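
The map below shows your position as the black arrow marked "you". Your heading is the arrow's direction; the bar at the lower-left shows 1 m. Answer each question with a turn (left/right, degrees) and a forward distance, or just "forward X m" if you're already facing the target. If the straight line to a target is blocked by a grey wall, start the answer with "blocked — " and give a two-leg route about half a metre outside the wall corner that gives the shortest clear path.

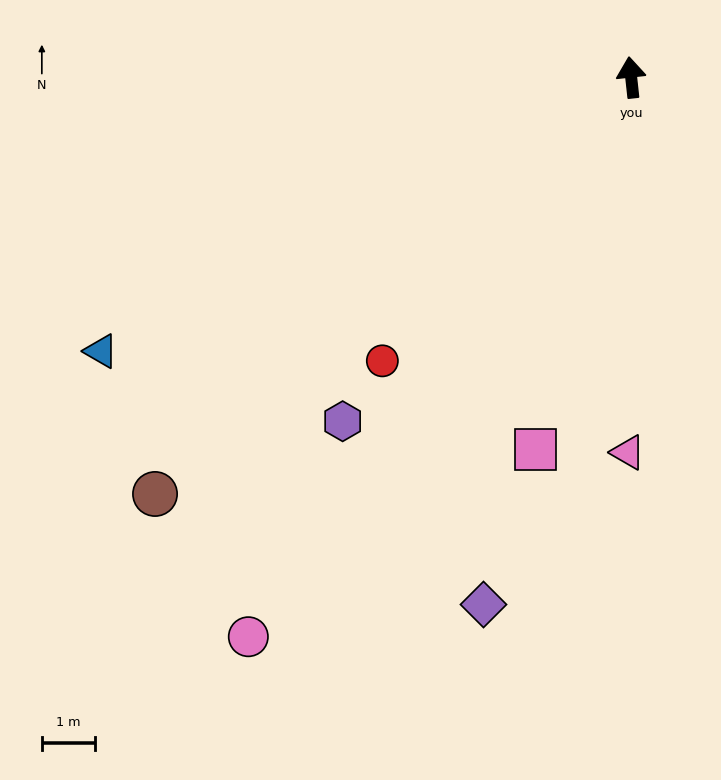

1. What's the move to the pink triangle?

turn left 173°, forward 7.1 m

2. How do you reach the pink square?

turn left 159°, forward 7.3 m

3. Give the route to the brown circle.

turn left 125°, forward 12.0 m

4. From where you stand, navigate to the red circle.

turn left 133°, forward 7.1 m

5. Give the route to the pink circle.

turn left 139°, forward 12.8 m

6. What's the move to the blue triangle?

turn left 111°, forward 11.3 m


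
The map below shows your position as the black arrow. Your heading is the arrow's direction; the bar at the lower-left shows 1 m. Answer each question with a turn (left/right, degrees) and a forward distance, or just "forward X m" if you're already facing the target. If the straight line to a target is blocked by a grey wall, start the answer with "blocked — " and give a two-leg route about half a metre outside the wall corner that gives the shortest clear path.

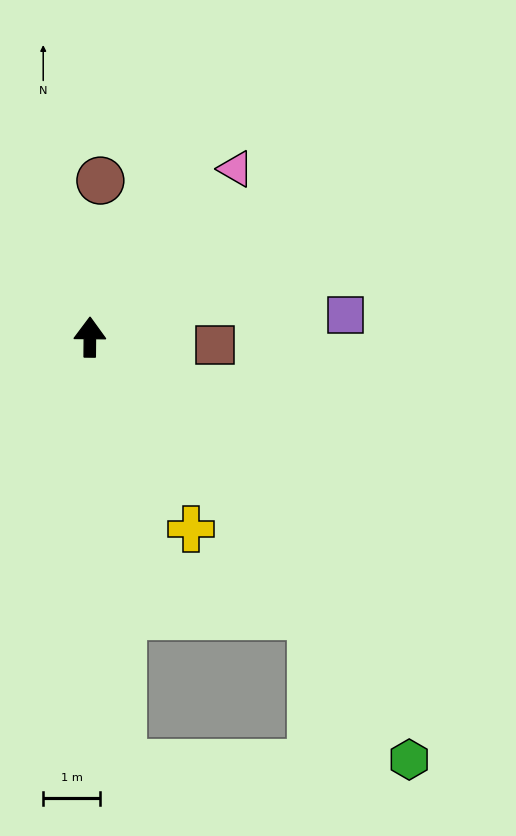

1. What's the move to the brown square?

turn right 93°, forward 2.2 m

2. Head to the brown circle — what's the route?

turn right 3°, forward 2.8 m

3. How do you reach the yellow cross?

turn right 152°, forward 3.8 m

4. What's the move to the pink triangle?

turn right 40°, forward 3.9 m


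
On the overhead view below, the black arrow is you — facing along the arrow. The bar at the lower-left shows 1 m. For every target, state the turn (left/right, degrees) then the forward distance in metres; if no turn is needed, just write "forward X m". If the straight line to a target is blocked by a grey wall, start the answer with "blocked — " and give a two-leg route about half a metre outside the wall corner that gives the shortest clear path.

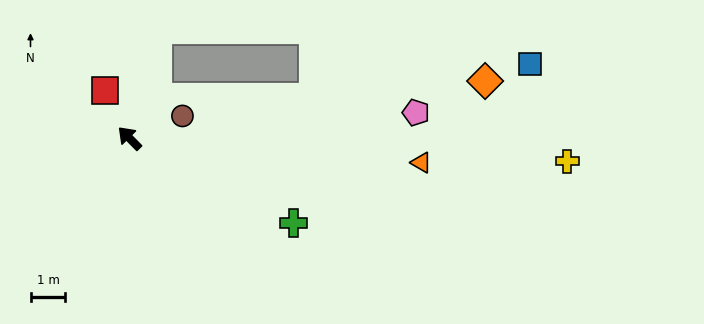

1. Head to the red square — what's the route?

turn right 17°, forward 1.5 m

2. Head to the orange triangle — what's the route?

turn right 139°, forward 8.4 m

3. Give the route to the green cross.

turn right 162°, forward 5.3 m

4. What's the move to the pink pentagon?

turn right 129°, forward 8.2 m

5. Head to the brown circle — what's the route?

turn right 112°, forward 1.6 m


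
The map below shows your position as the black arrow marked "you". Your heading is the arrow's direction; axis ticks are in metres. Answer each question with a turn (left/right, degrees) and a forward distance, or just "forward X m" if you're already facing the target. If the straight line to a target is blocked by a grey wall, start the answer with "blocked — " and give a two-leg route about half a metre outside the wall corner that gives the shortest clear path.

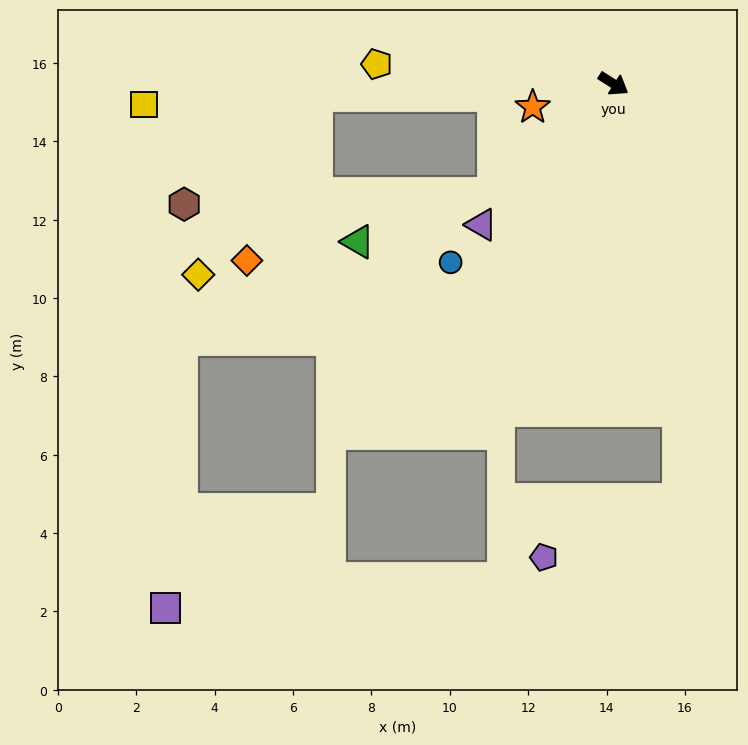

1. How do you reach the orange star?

turn right 132°, forward 2.1 m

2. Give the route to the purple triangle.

turn right 101°, forward 4.9 m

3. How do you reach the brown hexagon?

blocked — turn right 105°, forward 4.1 m, then turn right 41°, forward 7.9 m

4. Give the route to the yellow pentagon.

turn right 152°, forward 6.1 m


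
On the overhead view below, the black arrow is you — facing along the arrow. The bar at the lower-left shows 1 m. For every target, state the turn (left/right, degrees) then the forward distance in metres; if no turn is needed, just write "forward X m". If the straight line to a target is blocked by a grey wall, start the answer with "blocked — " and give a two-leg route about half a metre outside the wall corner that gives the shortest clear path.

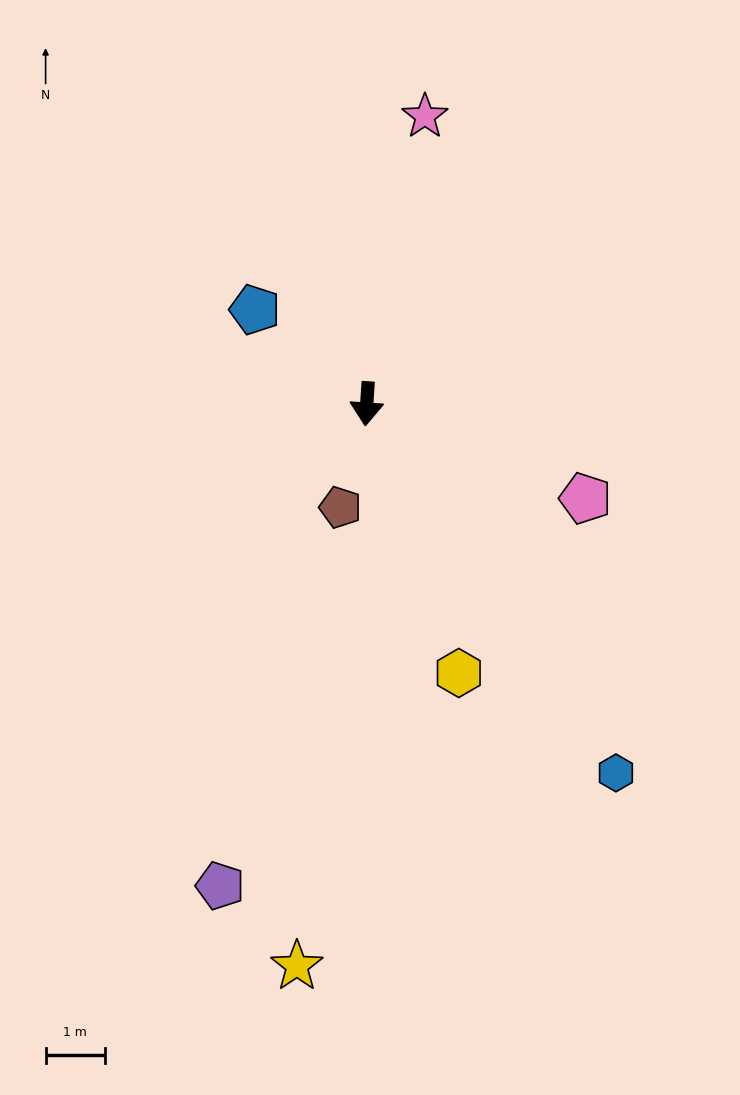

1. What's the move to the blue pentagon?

turn right 126°, forward 2.5 m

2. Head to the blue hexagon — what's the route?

turn left 38°, forward 7.5 m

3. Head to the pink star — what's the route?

turn left 172°, forward 4.9 m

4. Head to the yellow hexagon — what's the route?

turn left 23°, forward 4.8 m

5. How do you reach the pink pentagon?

turn left 70°, forward 4.0 m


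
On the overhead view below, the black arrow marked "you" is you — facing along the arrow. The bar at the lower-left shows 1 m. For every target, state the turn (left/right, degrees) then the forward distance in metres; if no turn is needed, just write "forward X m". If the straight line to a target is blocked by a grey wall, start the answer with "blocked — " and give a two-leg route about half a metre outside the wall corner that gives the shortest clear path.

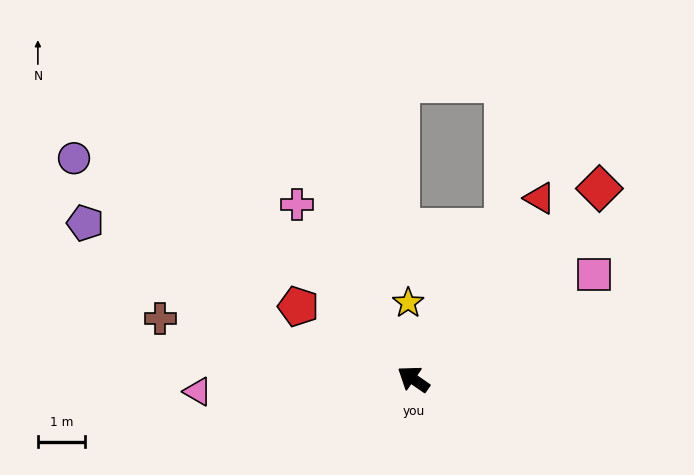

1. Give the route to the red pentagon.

turn left 3°, forward 2.9 m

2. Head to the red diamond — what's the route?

turn right 100°, forward 5.7 m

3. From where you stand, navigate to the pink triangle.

turn left 38°, forward 4.6 m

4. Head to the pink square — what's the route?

turn right 115°, forward 4.4 m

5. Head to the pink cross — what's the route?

turn right 22°, forward 4.5 m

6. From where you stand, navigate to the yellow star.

turn right 51°, forward 1.6 m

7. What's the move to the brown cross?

turn left 21°, forward 5.5 m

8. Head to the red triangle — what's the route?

turn right 90°, forward 4.7 m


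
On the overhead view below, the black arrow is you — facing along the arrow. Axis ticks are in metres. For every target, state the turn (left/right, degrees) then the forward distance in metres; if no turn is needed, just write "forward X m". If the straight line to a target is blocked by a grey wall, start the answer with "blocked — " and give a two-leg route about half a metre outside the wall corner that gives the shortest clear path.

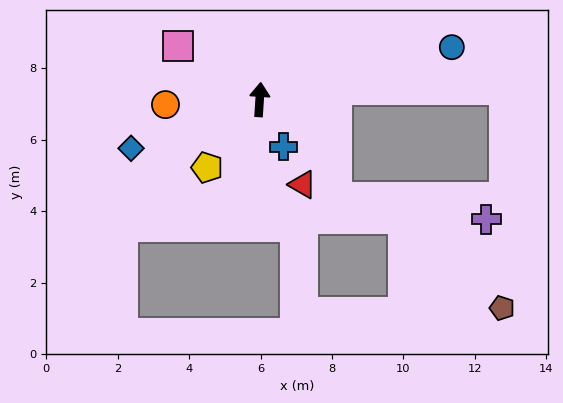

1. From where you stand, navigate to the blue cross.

turn right 149°, forward 1.5 m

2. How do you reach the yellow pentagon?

turn left 146°, forward 2.4 m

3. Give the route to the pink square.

turn left 61°, forward 2.7 m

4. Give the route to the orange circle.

turn left 97°, forward 2.6 m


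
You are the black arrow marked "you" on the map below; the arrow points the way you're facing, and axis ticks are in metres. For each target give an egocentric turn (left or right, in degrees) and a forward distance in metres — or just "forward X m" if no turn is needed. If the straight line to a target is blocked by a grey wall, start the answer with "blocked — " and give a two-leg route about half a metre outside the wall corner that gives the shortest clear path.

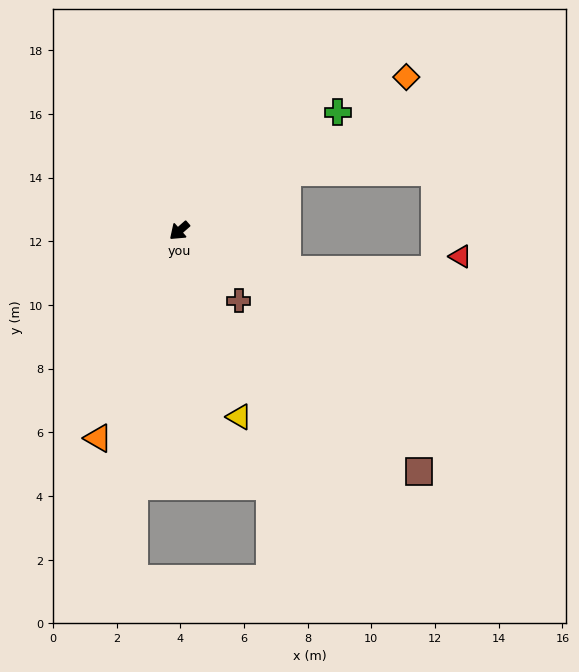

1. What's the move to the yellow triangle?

turn left 66°, forward 6.1 m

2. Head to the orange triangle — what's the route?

turn left 27°, forward 7.0 m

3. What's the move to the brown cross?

turn left 89°, forward 2.9 m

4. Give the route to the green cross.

turn left 175°, forward 6.2 m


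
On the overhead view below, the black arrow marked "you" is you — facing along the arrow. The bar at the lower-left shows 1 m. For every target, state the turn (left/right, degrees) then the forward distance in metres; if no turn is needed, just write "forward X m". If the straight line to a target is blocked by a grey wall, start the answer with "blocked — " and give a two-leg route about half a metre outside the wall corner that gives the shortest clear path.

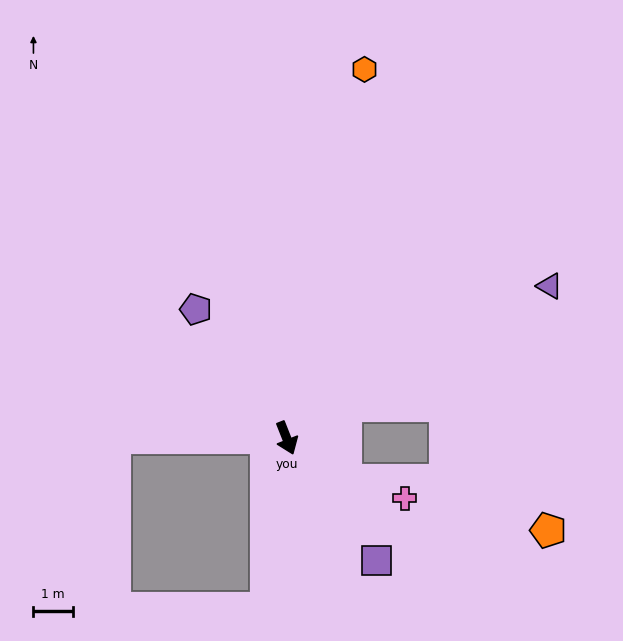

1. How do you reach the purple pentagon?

turn right 166°, forward 4.0 m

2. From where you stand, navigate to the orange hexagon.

turn left 147°, forward 9.6 m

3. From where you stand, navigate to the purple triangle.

turn left 98°, forward 7.7 m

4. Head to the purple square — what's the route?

turn left 15°, forward 3.9 m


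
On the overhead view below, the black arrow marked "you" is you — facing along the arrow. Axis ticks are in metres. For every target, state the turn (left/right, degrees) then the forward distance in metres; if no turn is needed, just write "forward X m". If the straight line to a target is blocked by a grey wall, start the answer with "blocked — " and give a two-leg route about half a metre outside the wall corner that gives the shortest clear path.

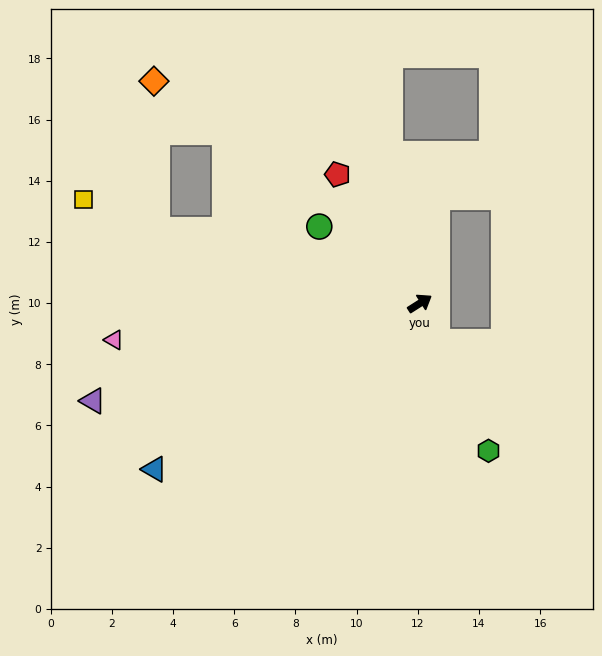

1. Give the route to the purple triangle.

turn left 164°, forward 11.2 m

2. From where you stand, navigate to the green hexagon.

turn right 97°, forward 5.3 m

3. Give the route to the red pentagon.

turn left 90°, forward 5.0 m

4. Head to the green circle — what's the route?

turn left 110°, forward 4.1 m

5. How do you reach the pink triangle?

turn left 154°, forward 10.1 m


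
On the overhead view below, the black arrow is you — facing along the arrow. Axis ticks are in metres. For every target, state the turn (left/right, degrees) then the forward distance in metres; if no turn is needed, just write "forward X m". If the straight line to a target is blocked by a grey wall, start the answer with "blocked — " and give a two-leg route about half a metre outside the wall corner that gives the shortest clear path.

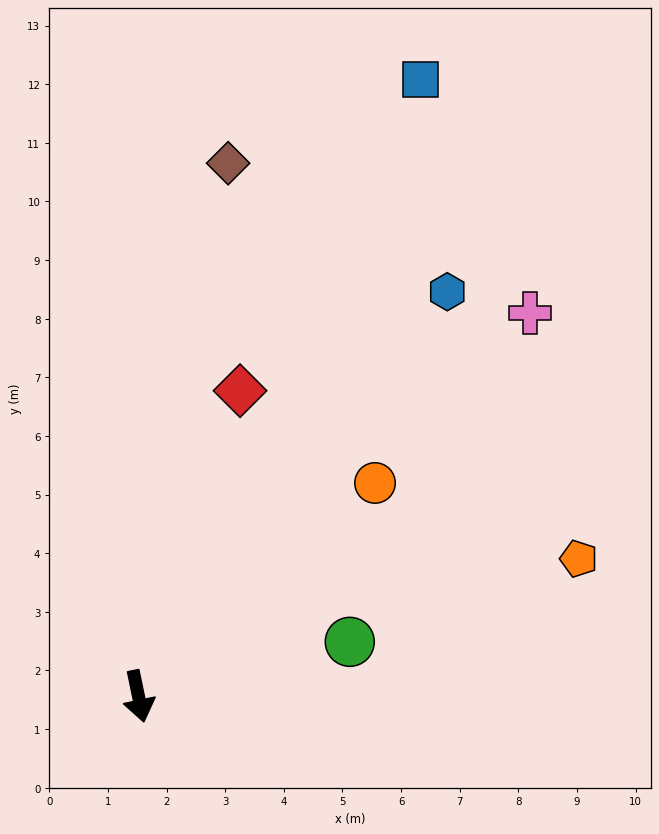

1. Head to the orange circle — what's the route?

turn left 120°, forward 5.4 m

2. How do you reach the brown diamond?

turn left 159°, forward 9.2 m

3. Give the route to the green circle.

turn left 93°, forward 3.7 m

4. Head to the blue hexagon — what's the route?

turn left 131°, forward 8.7 m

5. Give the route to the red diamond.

turn left 150°, forward 5.5 m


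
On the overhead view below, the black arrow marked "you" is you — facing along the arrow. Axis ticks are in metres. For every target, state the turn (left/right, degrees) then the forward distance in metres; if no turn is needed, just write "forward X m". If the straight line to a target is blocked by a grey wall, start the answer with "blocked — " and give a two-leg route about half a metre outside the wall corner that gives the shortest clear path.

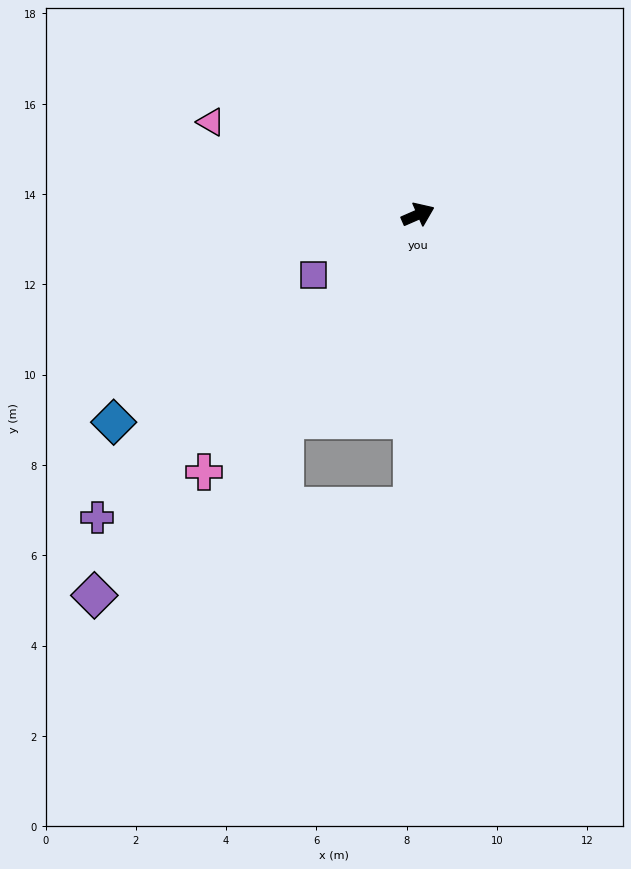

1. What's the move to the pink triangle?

turn left 132°, forward 5.0 m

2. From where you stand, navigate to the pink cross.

turn right 153°, forward 7.4 m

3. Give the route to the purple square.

turn right 174°, forward 2.7 m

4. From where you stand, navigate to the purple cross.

turn right 160°, forward 9.8 m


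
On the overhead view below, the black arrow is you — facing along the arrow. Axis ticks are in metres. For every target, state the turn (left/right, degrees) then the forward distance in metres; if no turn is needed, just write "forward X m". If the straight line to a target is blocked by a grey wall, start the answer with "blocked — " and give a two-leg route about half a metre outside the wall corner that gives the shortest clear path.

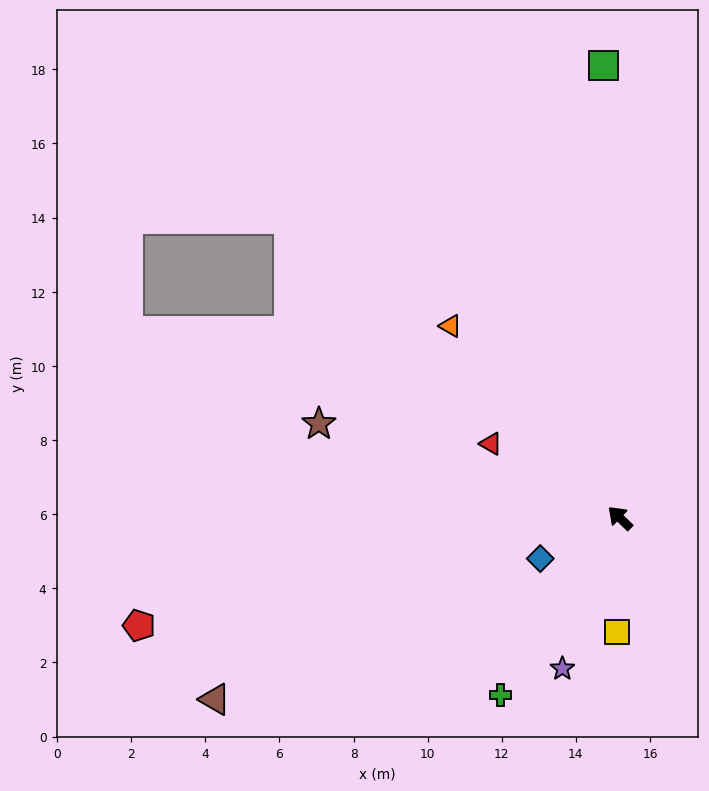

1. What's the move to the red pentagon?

turn left 57°, forward 13.3 m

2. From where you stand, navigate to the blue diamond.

turn left 71°, forward 2.4 m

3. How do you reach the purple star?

turn left 113°, forward 4.4 m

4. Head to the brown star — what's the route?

turn left 27°, forward 8.5 m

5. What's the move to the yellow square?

turn left 132°, forward 3.1 m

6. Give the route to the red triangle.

turn left 14°, forward 4.0 m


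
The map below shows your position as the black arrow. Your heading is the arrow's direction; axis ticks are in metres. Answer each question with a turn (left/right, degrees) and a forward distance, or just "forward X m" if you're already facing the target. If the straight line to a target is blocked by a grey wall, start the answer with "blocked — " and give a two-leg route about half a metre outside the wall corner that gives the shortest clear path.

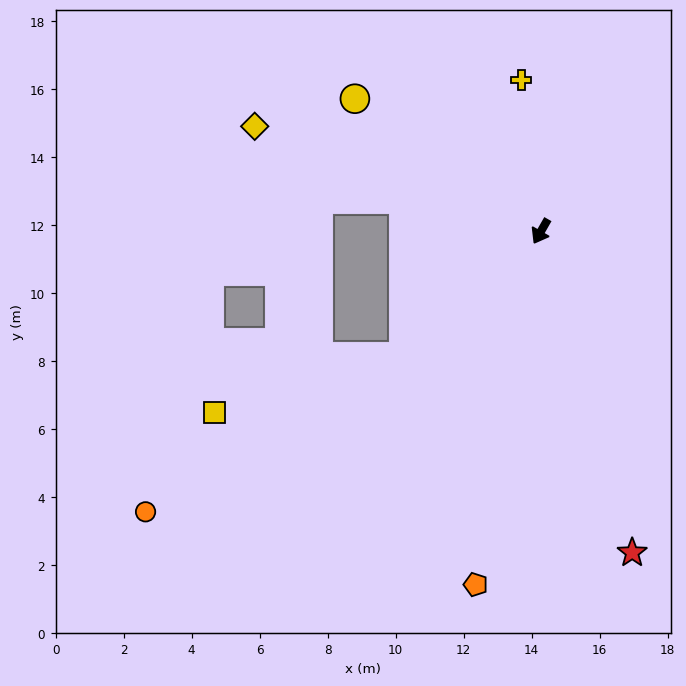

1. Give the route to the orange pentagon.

turn left 19°, forward 10.6 m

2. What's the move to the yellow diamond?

turn right 80°, forward 9.0 m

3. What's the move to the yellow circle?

turn right 96°, forward 6.7 m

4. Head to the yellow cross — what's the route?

turn right 143°, forward 4.5 m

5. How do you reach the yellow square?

blocked — turn right 18°, forward 5.5 m, then turn right 26°, forward 5.8 m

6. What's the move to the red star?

turn left 46°, forward 9.8 m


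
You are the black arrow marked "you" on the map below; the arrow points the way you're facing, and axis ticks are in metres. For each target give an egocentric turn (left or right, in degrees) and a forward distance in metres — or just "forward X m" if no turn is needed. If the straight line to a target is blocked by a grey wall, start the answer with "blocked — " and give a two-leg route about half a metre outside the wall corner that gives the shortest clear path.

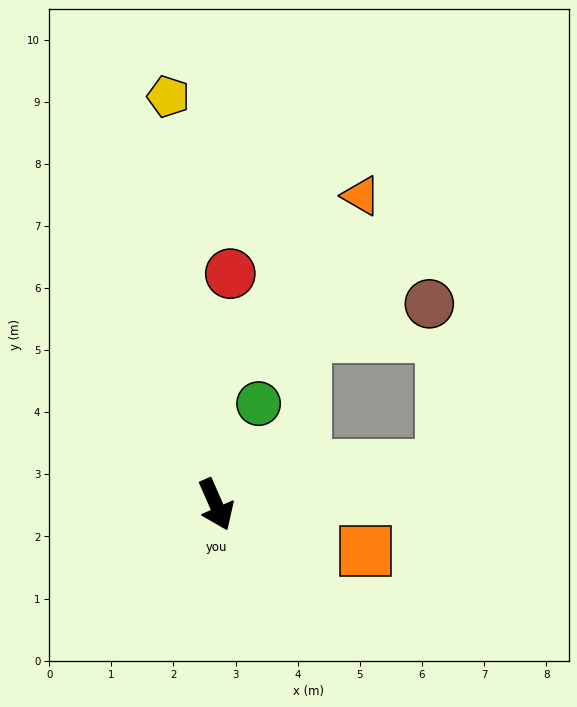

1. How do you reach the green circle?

turn left 133°, forward 1.8 m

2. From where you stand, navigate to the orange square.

turn left 49°, forward 2.5 m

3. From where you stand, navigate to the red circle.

turn left 153°, forward 3.7 m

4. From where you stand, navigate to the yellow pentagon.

turn left 163°, forward 6.6 m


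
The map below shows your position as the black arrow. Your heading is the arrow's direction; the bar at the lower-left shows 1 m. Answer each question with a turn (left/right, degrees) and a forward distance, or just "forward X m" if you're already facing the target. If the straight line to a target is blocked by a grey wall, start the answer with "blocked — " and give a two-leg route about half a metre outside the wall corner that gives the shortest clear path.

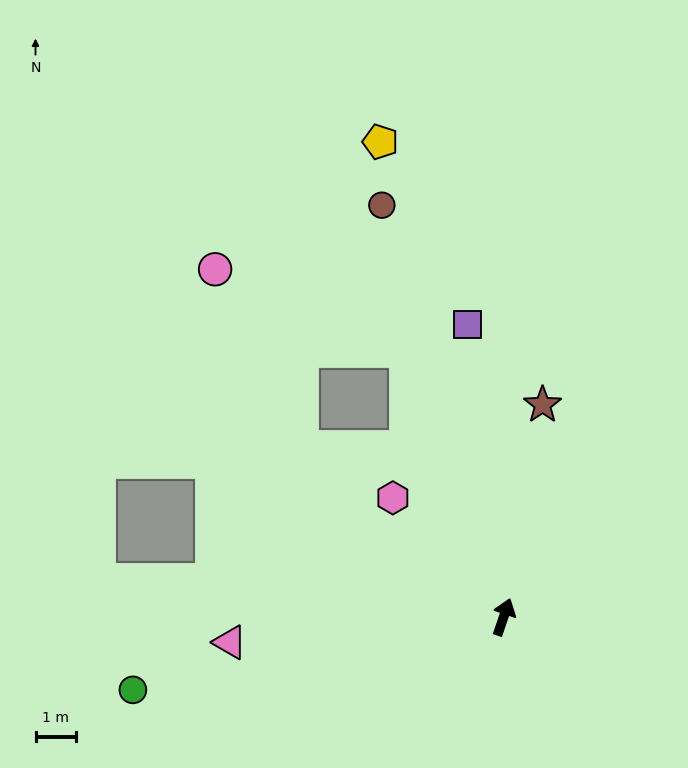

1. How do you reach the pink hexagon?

turn left 62°, forward 4.0 m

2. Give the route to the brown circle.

turn left 35°, forward 10.6 m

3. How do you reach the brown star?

turn left 8°, forward 5.3 m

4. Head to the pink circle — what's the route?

blocked — turn left 39°, forward 7.0 m, then turn left 47°, forward 5.1 m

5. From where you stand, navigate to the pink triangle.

turn left 114°, forward 6.8 m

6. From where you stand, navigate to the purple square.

turn left 26°, forward 7.3 m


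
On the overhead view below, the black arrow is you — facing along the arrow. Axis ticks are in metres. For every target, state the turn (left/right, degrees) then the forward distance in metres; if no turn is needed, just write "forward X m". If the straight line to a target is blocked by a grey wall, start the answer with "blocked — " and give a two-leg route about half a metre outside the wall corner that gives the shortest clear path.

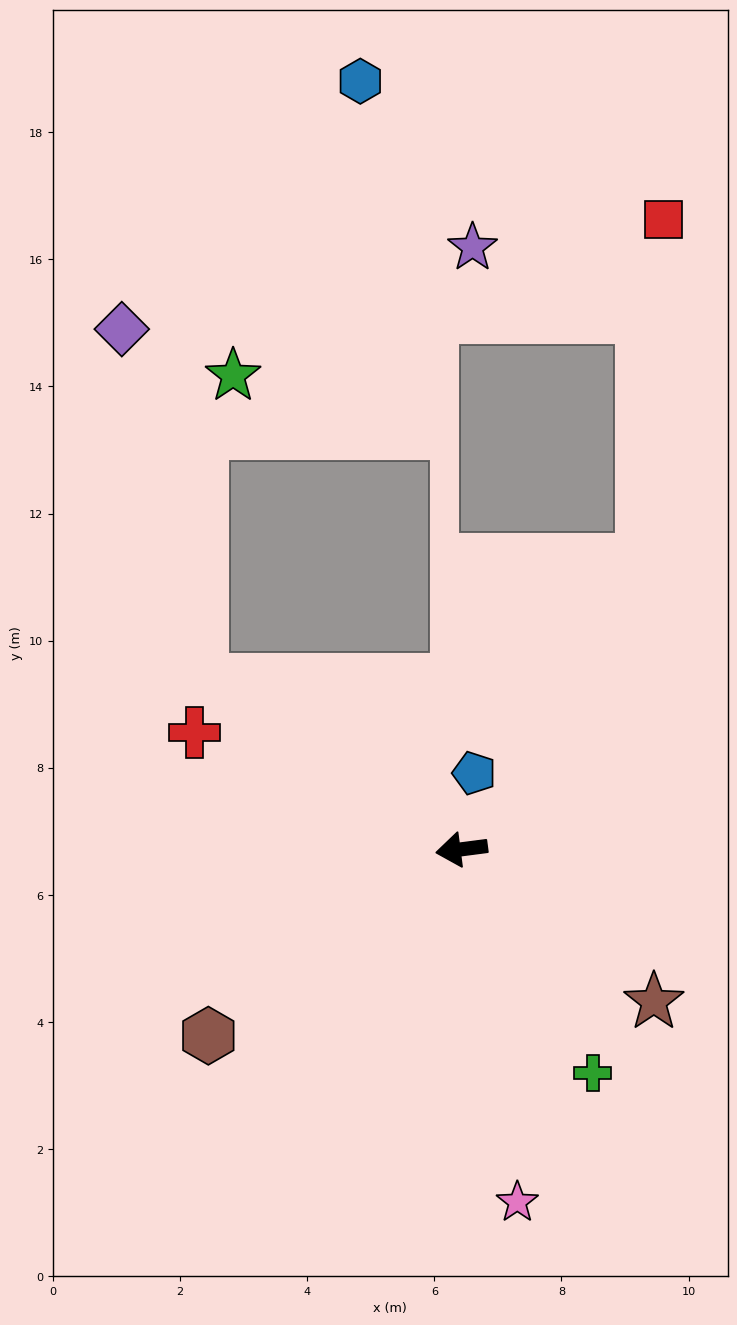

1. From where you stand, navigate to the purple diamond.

blocked — turn right 40°, forward 4.9 m, then turn right 45°, forward 5.7 m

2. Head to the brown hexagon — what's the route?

turn left 29°, forward 4.9 m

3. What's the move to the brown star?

turn left 134°, forward 3.9 m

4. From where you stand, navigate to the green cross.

turn left 113°, forward 4.1 m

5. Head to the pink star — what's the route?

turn left 92°, forward 5.6 m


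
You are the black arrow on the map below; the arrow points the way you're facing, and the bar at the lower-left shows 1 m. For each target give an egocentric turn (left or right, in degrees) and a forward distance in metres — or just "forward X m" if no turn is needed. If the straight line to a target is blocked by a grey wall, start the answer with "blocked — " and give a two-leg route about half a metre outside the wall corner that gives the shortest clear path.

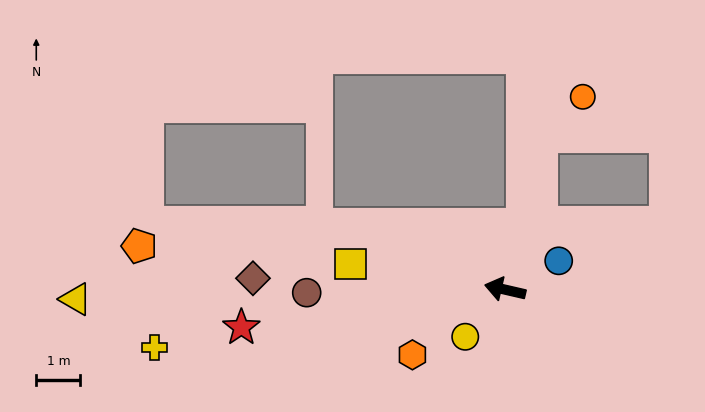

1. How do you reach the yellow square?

turn left 4°, forward 3.5 m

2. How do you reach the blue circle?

turn right 139°, forward 1.4 m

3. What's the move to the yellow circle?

turn left 63°, forward 1.4 m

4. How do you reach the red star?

turn left 21°, forward 6.0 m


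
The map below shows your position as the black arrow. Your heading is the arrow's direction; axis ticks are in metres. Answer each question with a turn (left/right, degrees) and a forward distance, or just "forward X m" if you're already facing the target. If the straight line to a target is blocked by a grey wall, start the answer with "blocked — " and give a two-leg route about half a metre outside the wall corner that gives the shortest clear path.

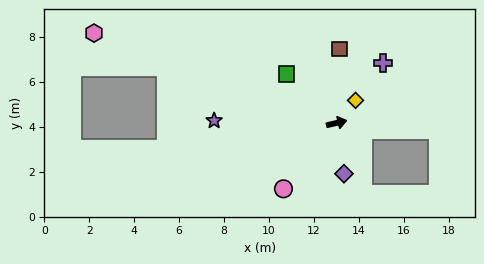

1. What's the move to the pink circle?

turn right 142°, forward 3.8 m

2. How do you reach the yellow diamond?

turn left 37°, forward 1.3 m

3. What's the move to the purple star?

turn left 166°, forward 5.5 m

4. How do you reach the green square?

turn left 122°, forward 3.1 m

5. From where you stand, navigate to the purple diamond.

turn right 95°, forward 2.3 m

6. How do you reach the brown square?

turn left 74°, forward 3.3 m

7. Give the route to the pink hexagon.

turn left 146°, forward 11.5 m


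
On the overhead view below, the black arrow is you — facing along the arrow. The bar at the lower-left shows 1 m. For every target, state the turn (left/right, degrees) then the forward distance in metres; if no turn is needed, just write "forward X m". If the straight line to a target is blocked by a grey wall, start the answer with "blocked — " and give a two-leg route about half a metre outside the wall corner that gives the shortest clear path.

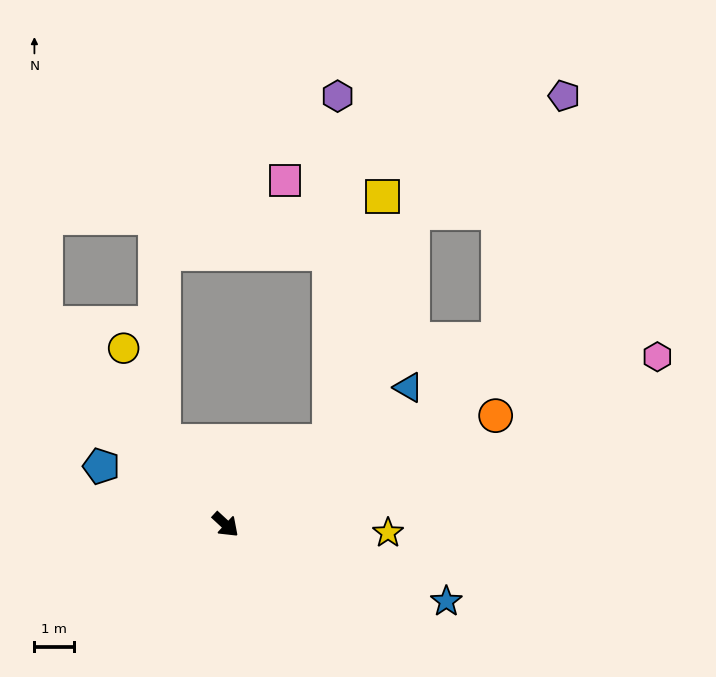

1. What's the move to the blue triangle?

turn left 80°, forward 5.8 m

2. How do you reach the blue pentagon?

turn right 162°, forward 3.5 m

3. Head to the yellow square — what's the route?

blocked — turn left 82°, forward 3.4 m, then turn left 38°, forward 6.3 m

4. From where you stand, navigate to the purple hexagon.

blocked — turn left 82°, forward 3.4 m, then turn left 49°, forward 8.7 m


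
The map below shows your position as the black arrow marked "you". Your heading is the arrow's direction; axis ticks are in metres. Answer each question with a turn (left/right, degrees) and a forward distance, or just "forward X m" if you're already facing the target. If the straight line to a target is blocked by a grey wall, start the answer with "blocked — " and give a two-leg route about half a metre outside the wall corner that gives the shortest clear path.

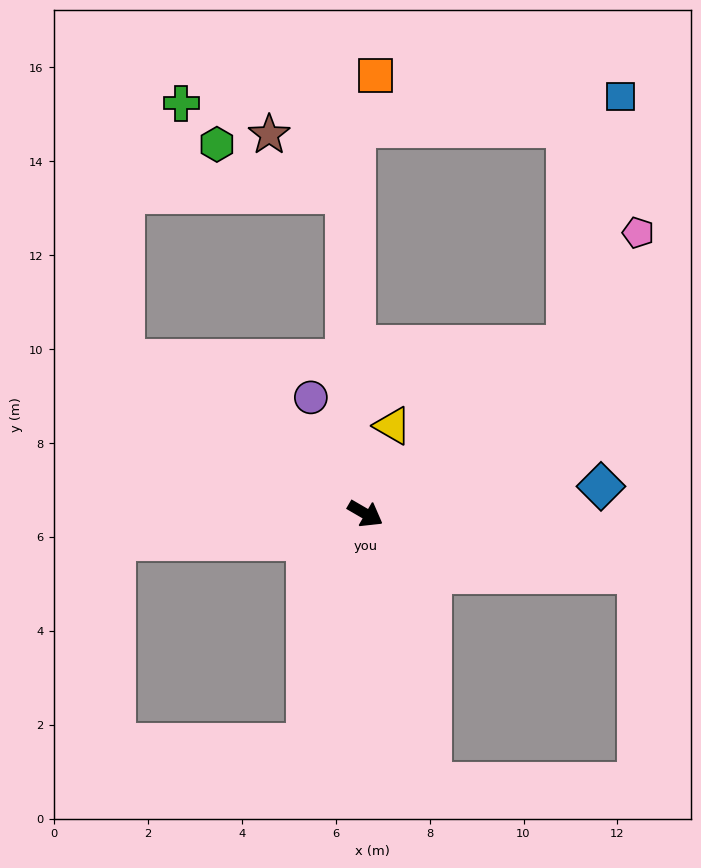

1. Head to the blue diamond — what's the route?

turn left 37°, forward 5.0 m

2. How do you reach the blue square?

blocked — turn left 70°, forward 5.6 m, then turn left 38°, forward 5.4 m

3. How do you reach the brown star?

blocked — turn left 124°, forward 6.8 m, then turn left 48°, forward 2.0 m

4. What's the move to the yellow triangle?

turn left 103°, forward 2.0 m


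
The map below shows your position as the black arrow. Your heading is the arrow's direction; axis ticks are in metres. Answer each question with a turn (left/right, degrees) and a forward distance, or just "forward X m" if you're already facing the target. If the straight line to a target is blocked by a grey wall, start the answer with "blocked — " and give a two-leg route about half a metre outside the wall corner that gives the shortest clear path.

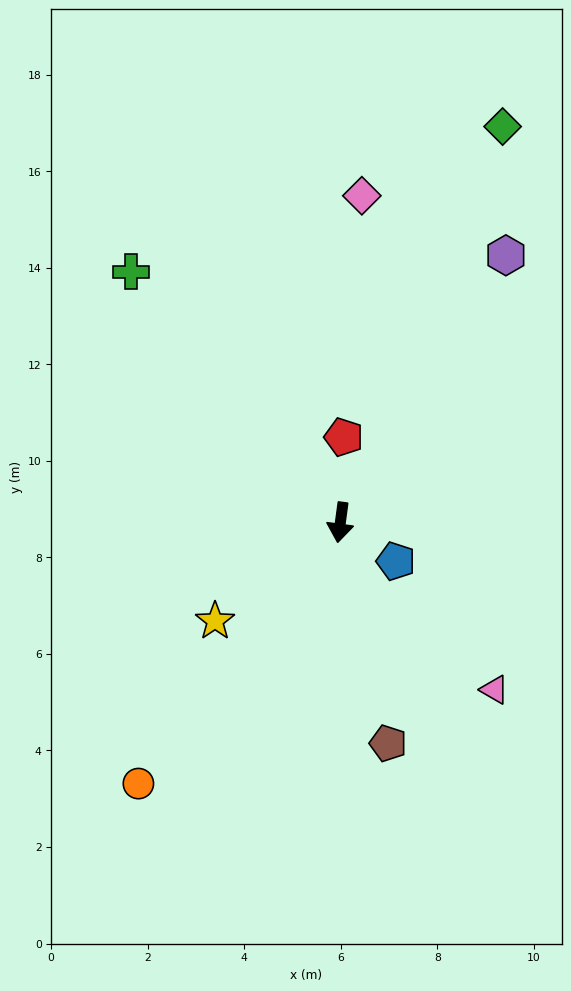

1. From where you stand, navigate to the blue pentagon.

turn left 63°, forward 1.4 m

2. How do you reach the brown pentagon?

turn left 20°, forward 4.7 m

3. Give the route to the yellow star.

turn right 44°, forward 3.3 m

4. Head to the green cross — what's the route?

turn right 132°, forward 6.8 m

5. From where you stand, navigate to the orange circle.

turn right 30°, forward 6.8 m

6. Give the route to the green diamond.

turn left 165°, forward 8.9 m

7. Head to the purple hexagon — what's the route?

turn left 156°, forward 6.5 m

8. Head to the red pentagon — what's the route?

turn right 175°, forward 1.8 m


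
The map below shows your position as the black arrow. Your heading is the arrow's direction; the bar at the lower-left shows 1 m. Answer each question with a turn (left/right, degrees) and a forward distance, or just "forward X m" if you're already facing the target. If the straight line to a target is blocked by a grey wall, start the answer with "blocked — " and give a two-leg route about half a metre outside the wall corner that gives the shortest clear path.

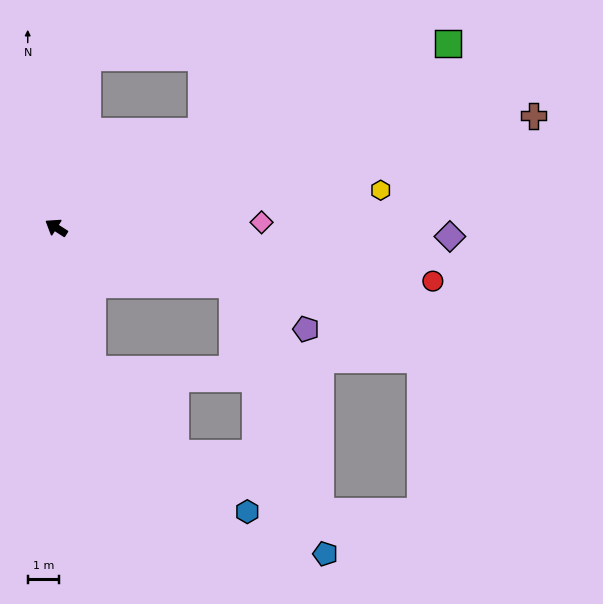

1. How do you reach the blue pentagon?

blocked — turn right 165°, forward 5.9 m, then turn right 53°, forward 9.0 m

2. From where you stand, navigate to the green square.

turn right 122°, forward 13.8 m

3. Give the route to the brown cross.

turn right 134°, forward 15.6 m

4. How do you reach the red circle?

turn right 155°, forward 12.1 m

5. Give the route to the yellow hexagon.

turn right 141°, forward 10.4 m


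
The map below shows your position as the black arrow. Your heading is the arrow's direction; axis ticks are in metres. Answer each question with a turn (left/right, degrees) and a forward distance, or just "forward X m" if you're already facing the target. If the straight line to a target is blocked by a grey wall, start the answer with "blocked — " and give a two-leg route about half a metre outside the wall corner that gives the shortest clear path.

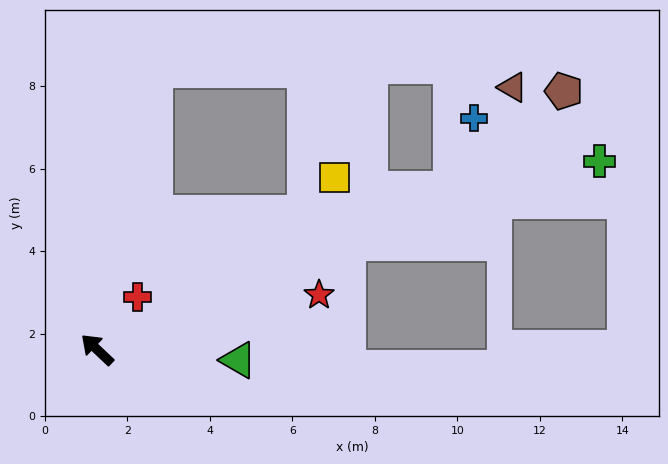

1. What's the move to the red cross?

turn right 84°, forward 1.6 m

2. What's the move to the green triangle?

turn right 141°, forward 3.4 m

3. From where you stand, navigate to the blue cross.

blocked — turn right 112°, forward 9.4 m, then turn left 47°, forward 1.8 m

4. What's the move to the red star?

turn right 123°, forward 5.5 m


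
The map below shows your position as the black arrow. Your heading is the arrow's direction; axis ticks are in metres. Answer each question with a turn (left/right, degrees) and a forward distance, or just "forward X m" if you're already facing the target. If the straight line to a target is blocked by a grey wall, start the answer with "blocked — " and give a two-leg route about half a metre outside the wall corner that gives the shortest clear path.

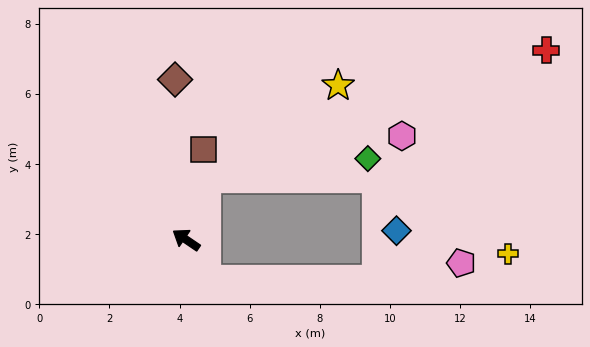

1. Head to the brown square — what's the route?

turn right 67°, forward 2.6 m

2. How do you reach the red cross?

blocked — turn right 74°, forward 1.9 m, then turn right 51°, forward 10.3 m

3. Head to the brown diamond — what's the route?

turn right 52°, forward 4.6 m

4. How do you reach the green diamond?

blocked — turn right 74°, forward 1.9 m, then turn right 65°, forward 4.6 m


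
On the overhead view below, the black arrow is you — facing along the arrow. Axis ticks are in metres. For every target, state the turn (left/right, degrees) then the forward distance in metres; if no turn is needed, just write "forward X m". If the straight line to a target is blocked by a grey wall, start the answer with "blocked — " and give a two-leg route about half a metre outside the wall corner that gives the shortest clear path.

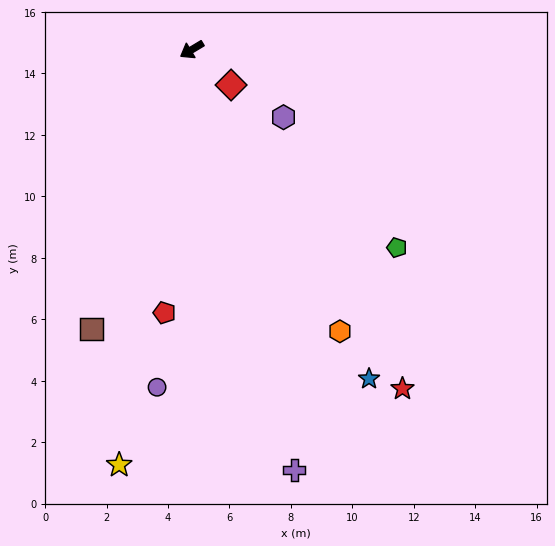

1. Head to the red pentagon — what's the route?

turn left 53°, forward 8.6 m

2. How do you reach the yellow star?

turn left 49°, forward 13.7 m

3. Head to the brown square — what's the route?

turn left 39°, forward 9.7 m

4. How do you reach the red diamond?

turn left 107°, forward 1.7 m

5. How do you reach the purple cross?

turn left 73°, forward 14.1 m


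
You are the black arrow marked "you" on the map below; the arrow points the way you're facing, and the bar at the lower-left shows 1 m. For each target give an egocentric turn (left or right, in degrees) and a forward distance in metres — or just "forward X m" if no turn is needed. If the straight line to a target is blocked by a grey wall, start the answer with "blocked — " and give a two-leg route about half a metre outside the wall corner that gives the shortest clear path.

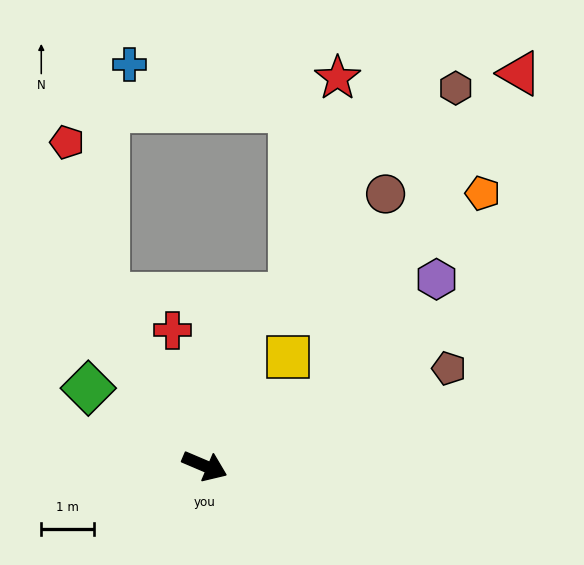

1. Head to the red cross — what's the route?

turn left 126°, forward 2.6 m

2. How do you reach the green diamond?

turn left 169°, forward 2.6 m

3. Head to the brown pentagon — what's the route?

turn left 45°, forward 5.0 m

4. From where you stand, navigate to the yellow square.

turn left 76°, forward 2.6 m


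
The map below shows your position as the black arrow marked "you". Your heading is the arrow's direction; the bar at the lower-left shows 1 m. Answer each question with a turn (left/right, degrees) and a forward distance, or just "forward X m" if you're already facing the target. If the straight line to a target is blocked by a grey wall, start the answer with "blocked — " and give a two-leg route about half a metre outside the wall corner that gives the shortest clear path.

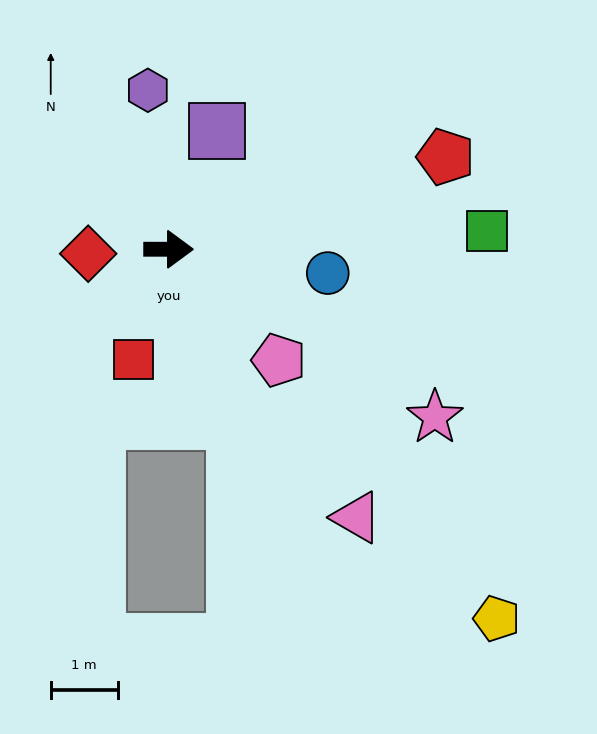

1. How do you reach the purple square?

turn left 68°, forward 1.9 m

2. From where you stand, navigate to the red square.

turn right 108°, forward 1.7 m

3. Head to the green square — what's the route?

turn left 3°, forward 4.8 m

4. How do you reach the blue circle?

turn right 8°, forward 2.4 m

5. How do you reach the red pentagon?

turn left 18°, forward 4.4 m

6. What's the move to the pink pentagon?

turn right 45°, forward 2.3 m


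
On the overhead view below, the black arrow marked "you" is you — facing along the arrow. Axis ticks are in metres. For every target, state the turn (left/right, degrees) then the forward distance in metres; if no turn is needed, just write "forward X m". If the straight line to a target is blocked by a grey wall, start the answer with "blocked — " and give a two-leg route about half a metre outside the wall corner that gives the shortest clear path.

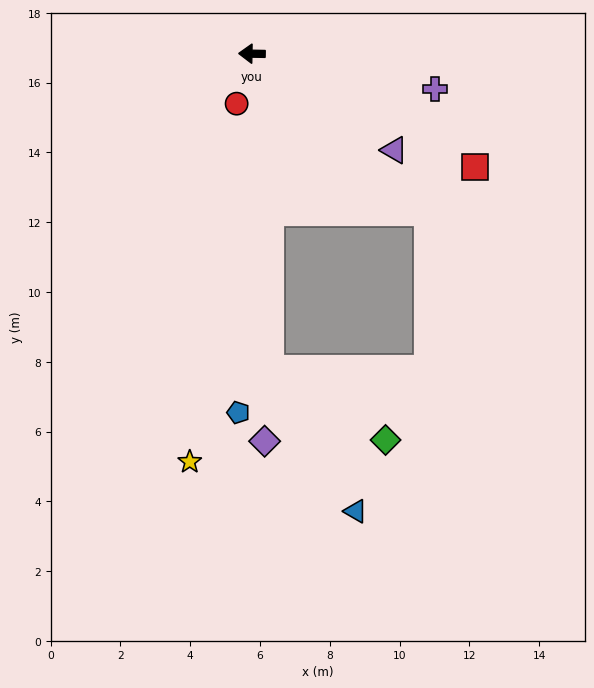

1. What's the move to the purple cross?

turn left 170°, forward 5.3 m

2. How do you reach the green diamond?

blocked — turn left 94°, forward 9.1 m, then turn left 56°, forward 3.9 m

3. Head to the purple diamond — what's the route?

turn left 93°, forward 11.1 m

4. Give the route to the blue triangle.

blocked — turn left 94°, forward 9.1 m, then turn left 28°, forward 4.8 m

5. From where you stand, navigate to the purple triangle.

turn left 147°, forward 4.9 m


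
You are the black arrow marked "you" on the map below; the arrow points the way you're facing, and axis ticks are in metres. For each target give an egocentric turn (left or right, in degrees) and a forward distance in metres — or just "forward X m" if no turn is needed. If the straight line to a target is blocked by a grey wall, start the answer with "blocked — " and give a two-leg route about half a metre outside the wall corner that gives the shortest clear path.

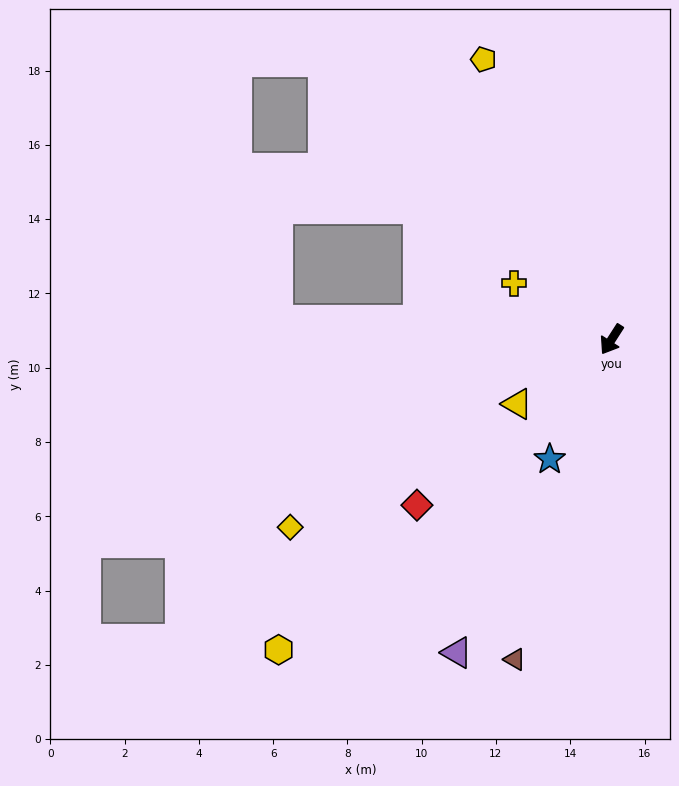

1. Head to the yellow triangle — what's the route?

turn right 23°, forward 3.1 m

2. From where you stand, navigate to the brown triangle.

turn left 16°, forward 9.0 m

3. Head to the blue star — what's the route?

turn left 5°, forward 3.6 m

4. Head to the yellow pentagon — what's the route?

turn right 123°, forward 8.3 m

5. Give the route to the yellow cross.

turn right 87°, forward 3.0 m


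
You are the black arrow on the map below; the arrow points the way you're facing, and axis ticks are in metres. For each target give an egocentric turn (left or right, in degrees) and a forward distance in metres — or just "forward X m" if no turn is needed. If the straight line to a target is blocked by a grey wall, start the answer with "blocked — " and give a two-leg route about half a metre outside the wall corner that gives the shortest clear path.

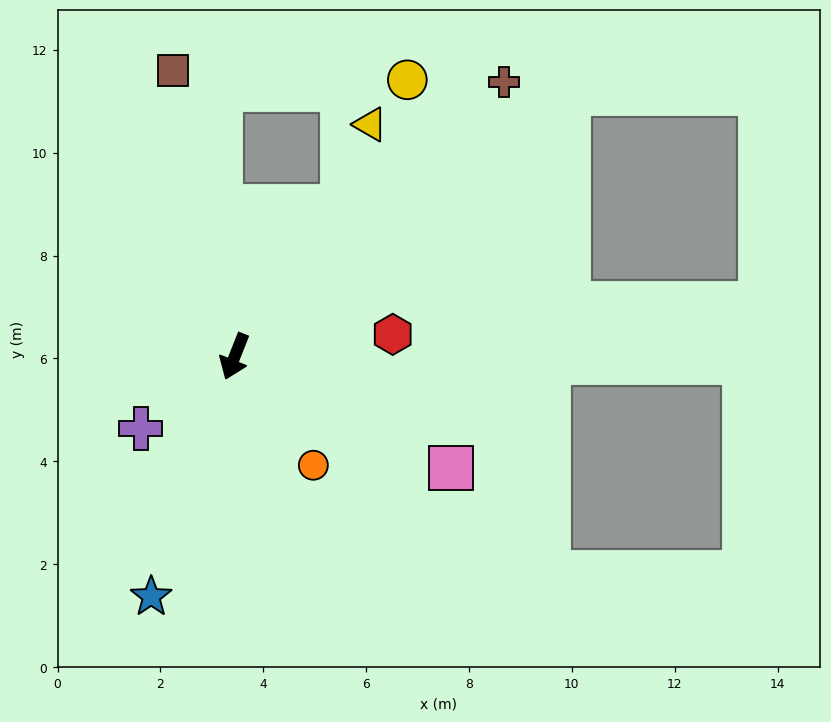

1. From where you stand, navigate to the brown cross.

turn left 157°, forward 7.5 m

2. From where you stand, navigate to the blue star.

turn left 2°, forward 4.9 m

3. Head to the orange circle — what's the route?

turn left 58°, forward 2.6 m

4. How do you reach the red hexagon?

turn left 120°, forward 3.1 m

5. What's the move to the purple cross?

turn right 31°, forward 2.3 m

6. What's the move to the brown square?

turn right 146°, forward 5.7 m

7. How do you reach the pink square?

turn left 84°, forward 4.7 m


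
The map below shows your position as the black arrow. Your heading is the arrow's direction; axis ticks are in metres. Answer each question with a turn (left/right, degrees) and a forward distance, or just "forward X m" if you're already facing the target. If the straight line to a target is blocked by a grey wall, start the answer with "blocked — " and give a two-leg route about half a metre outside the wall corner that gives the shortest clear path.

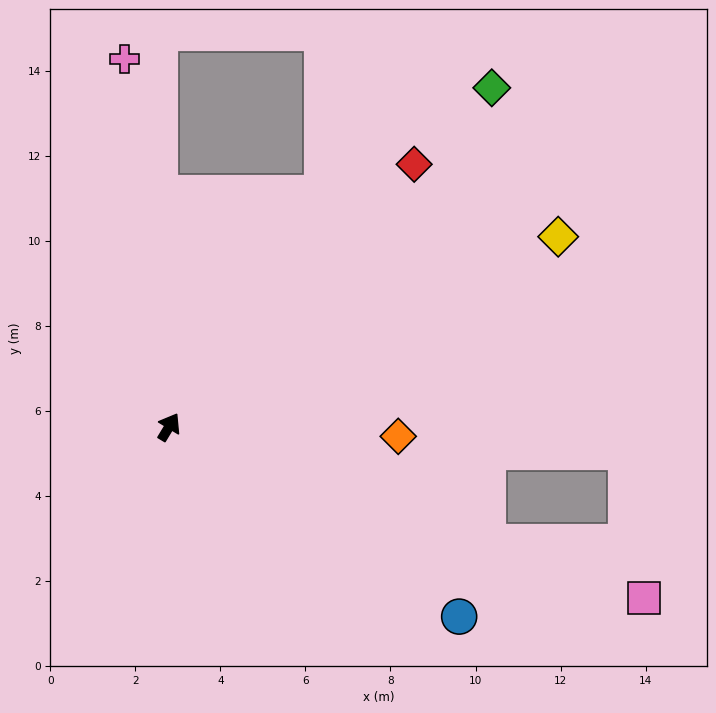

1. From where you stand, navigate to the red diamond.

turn right 12°, forward 8.4 m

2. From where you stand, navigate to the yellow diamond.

turn right 33°, forward 10.2 m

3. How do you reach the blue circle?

turn right 92°, forward 8.2 m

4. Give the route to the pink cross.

turn left 38°, forward 8.7 m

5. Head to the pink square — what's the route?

turn right 79°, forward 11.9 m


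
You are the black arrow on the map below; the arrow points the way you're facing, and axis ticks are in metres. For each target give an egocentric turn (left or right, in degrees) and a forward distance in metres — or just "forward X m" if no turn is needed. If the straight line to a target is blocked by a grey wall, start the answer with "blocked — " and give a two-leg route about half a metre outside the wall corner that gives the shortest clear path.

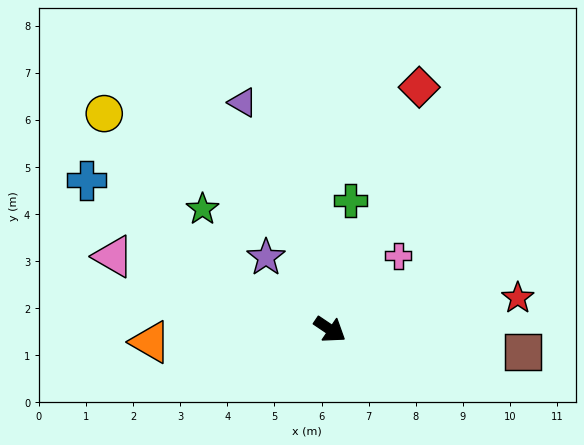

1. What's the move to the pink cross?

turn left 81°, forward 2.1 m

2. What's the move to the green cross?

turn left 115°, forward 2.8 m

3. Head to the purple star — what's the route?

turn left 166°, forward 2.0 m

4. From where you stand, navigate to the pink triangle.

turn right 165°, forward 4.9 m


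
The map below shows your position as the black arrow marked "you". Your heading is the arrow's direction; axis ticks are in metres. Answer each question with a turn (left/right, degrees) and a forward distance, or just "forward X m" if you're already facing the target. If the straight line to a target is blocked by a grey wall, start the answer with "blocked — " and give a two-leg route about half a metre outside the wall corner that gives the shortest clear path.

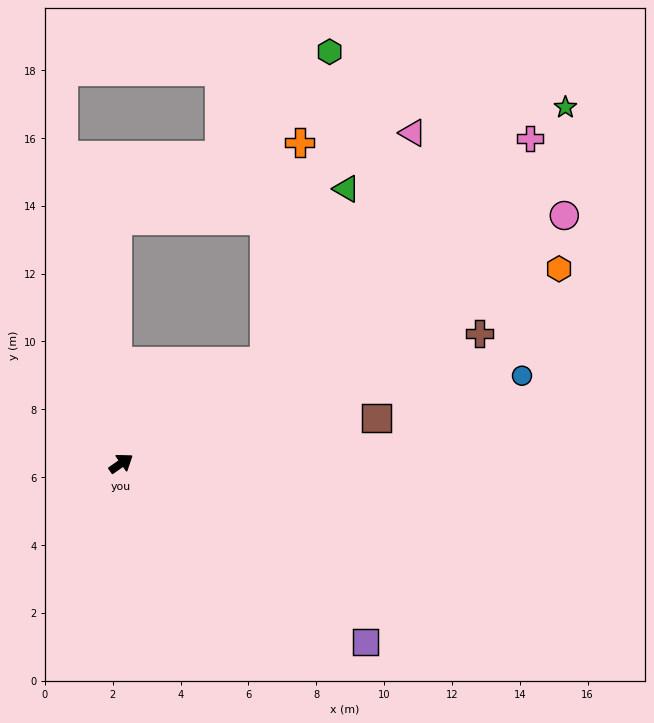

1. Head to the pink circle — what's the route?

turn right 6°, forward 15.0 m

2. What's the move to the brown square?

turn right 25°, forward 7.7 m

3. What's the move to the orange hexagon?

turn right 11°, forward 14.1 m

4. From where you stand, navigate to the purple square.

turn right 71°, forward 8.9 m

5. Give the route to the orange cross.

blocked — forward 5.2 m, then turn left 46°, forward 6.5 m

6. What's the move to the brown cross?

turn right 15°, forward 11.2 m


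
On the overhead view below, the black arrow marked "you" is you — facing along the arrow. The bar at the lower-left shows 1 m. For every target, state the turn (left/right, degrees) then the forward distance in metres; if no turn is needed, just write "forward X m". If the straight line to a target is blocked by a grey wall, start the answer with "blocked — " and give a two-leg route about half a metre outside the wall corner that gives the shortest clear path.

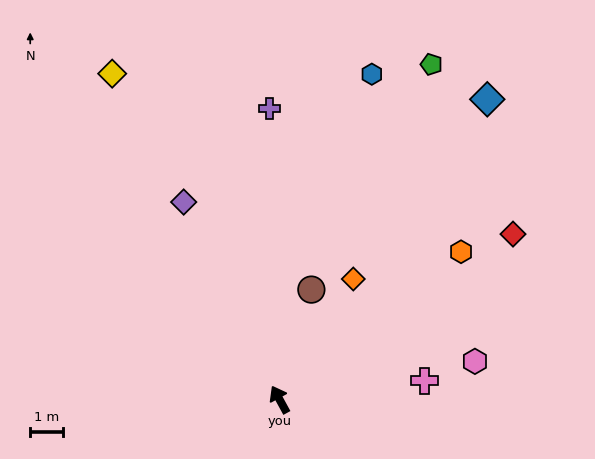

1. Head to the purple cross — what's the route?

turn right 27°, forward 8.8 m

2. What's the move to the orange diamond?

turn right 60°, forward 4.3 m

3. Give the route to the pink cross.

turn right 111°, forward 4.4 m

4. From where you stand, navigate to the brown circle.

turn right 45°, forward 3.5 m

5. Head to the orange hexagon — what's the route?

turn right 79°, forward 7.1 m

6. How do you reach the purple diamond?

turn right 3°, forward 6.6 m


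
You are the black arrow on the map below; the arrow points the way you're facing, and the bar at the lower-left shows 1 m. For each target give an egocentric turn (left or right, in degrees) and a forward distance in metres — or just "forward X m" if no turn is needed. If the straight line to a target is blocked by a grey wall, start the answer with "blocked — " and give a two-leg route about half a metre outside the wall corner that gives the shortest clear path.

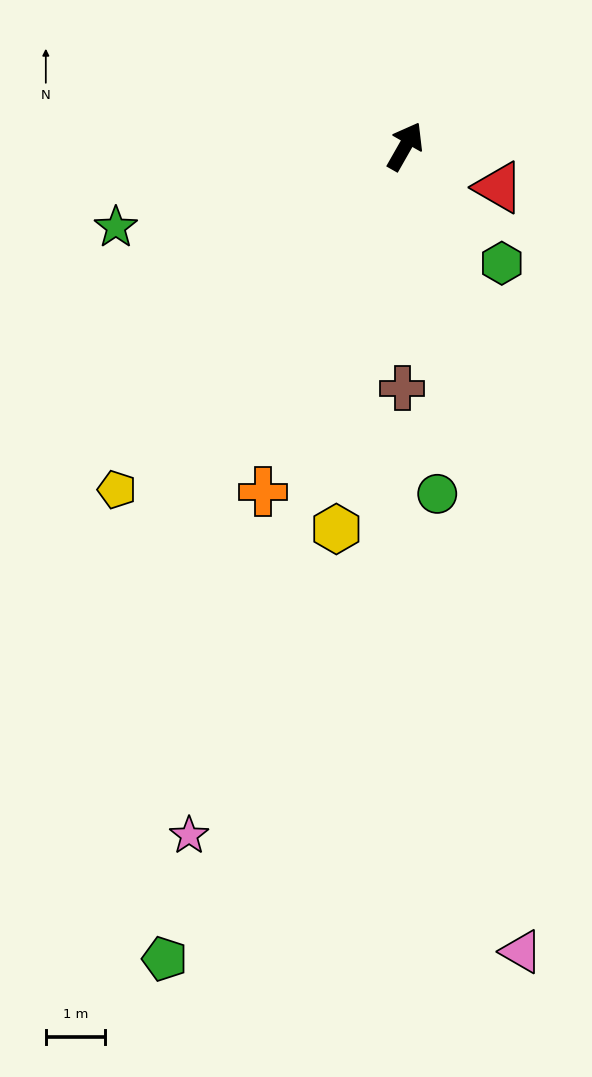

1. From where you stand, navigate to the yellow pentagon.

turn left 170°, forward 7.6 m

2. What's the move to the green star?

turn left 135°, forward 5.1 m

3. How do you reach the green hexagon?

turn right 111°, forward 2.6 m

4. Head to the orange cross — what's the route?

turn right 173°, forward 6.4 m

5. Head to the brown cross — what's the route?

turn right 151°, forward 4.1 m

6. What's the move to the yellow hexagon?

turn right 161°, forward 6.6 m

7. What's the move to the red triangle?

turn right 84°, forward 1.7 m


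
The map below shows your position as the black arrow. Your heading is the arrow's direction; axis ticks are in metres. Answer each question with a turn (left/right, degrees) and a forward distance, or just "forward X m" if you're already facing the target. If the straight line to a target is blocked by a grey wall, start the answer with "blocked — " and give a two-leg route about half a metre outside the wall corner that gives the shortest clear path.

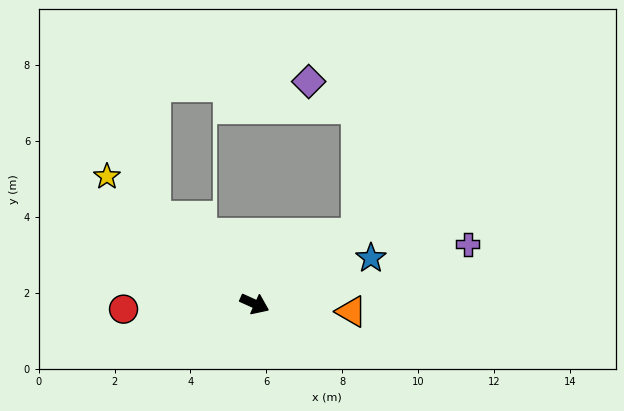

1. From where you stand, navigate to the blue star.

turn left 46°, forward 3.3 m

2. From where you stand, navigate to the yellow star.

turn left 164°, forward 5.1 m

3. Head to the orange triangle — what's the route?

turn left 20°, forward 2.6 m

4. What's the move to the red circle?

turn right 153°, forward 3.5 m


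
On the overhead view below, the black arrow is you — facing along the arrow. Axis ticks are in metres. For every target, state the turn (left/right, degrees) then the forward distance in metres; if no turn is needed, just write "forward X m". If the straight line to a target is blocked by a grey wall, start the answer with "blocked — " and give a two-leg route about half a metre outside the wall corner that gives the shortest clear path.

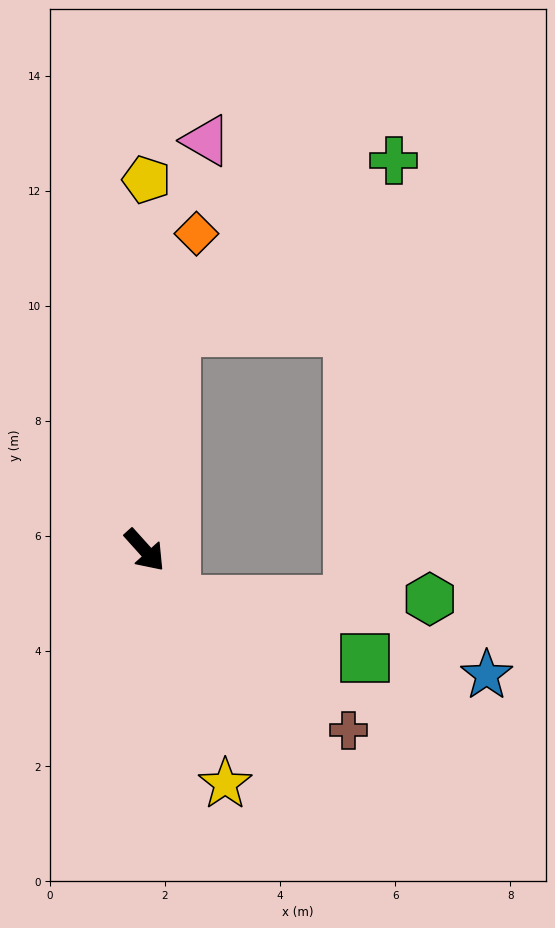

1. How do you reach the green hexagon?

blocked — turn right 10°, forward 1.0 m, then turn left 58°, forward 4.4 m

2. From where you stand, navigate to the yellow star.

turn right 23°, forward 4.3 m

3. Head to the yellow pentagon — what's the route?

turn left 138°, forward 6.4 m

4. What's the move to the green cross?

blocked — turn left 130°, forward 3.8 m, then turn right 44°, forward 4.8 m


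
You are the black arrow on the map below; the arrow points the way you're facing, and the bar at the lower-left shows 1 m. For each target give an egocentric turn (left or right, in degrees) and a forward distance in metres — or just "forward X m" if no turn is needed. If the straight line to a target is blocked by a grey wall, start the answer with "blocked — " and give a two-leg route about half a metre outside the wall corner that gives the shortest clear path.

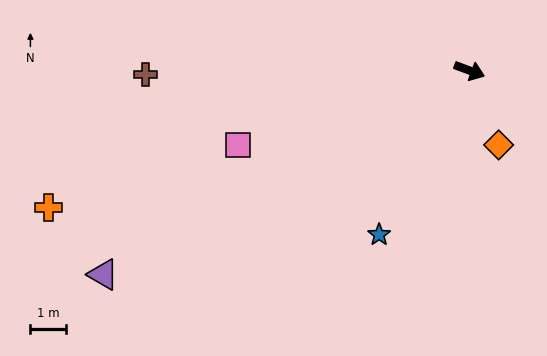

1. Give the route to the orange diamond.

turn right 48°, forward 2.3 m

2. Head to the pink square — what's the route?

turn right 142°, forward 6.9 m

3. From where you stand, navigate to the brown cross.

turn right 159°, forward 9.2 m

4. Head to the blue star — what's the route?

turn right 98°, forward 5.3 m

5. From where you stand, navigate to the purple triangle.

turn right 130°, forward 11.9 m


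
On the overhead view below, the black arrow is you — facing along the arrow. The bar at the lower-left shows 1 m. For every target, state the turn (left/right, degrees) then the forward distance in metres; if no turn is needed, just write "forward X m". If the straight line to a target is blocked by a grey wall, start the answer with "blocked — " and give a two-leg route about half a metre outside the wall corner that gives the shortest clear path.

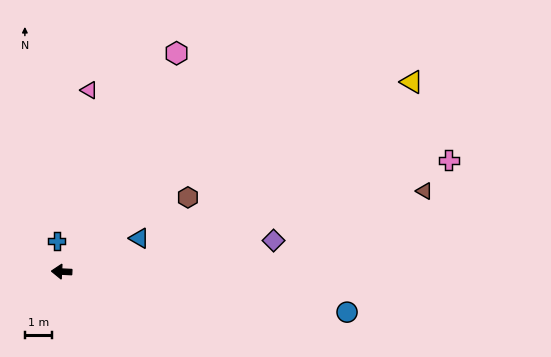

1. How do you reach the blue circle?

turn left 175°, forward 10.8 m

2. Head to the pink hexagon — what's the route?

turn right 115°, forward 9.2 m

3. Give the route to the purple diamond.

turn right 169°, forward 8.0 m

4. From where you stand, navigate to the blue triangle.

turn right 154°, forward 3.2 m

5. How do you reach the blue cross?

turn right 78°, forward 1.2 m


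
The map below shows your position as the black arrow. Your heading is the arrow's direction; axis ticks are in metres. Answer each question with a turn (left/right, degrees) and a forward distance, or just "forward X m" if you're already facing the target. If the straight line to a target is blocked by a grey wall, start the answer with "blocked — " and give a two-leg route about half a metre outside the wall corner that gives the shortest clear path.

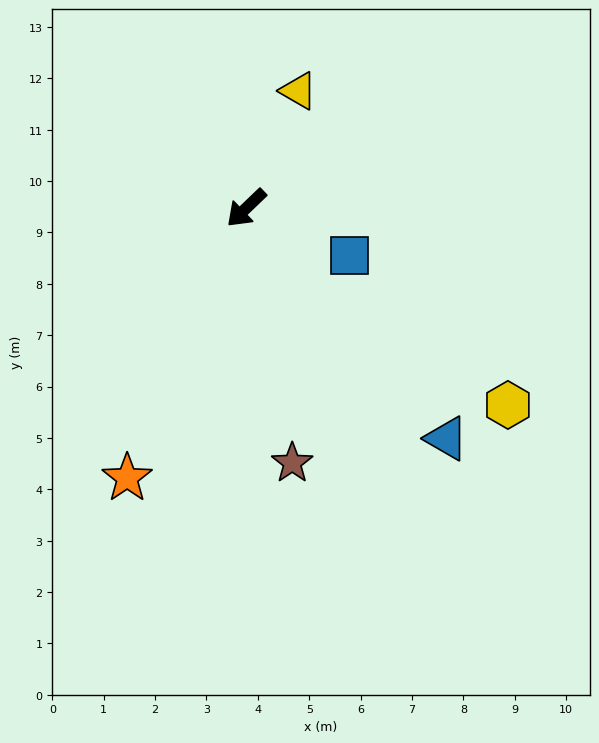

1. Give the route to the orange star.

turn left 22°, forward 5.7 m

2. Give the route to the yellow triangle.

turn right 158°, forward 2.5 m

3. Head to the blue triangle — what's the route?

turn left 87°, forward 5.9 m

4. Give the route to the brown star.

turn left 56°, forward 5.0 m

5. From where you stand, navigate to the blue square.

turn left 111°, forward 2.2 m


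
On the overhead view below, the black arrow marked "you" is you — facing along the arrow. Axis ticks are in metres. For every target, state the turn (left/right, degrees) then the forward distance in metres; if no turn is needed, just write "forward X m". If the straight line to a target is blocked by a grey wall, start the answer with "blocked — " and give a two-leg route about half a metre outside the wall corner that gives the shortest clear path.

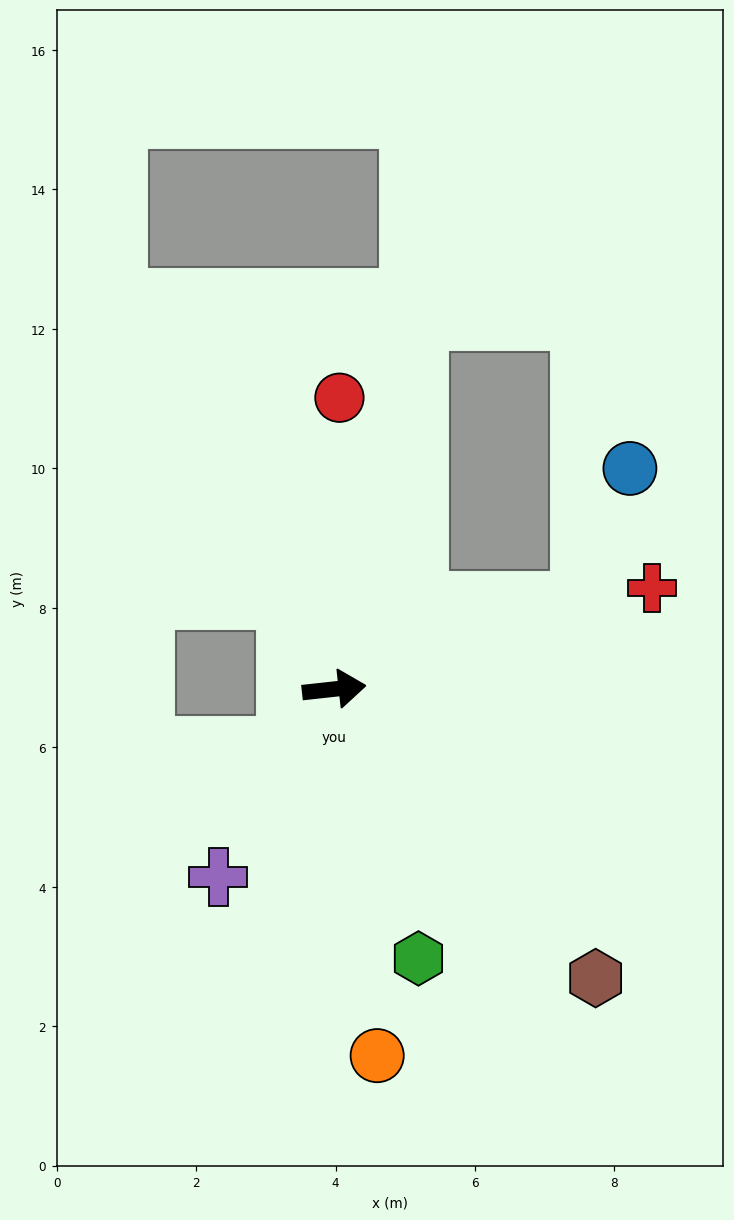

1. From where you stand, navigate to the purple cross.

turn right 128°, forward 3.2 m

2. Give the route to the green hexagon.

turn right 79°, forward 4.0 m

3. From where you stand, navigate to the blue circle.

blocked — turn left 13°, forward 3.8 m, then turn left 50°, forward 2.0 m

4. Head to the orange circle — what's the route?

turn right 90°, forward 5.3 m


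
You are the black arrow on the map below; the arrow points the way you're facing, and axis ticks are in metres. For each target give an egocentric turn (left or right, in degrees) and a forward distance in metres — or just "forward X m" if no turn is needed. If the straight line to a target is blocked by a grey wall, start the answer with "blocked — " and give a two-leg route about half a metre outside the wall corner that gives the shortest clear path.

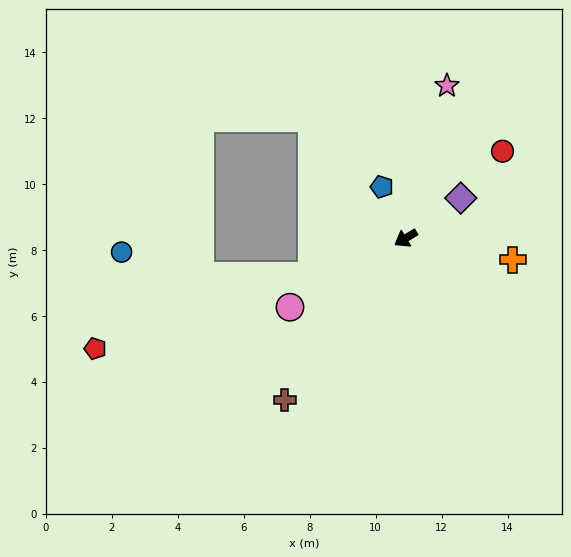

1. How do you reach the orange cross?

turn left 138°, forward 3.3 m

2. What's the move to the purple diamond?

turn right 175°, forward 2.1 m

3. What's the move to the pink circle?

forward 4.1 m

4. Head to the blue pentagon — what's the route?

turn right 96°, forward 1.7 m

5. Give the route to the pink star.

turn right 136°, forward 4.8 m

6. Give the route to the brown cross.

turn left 22°, forward 6.1 m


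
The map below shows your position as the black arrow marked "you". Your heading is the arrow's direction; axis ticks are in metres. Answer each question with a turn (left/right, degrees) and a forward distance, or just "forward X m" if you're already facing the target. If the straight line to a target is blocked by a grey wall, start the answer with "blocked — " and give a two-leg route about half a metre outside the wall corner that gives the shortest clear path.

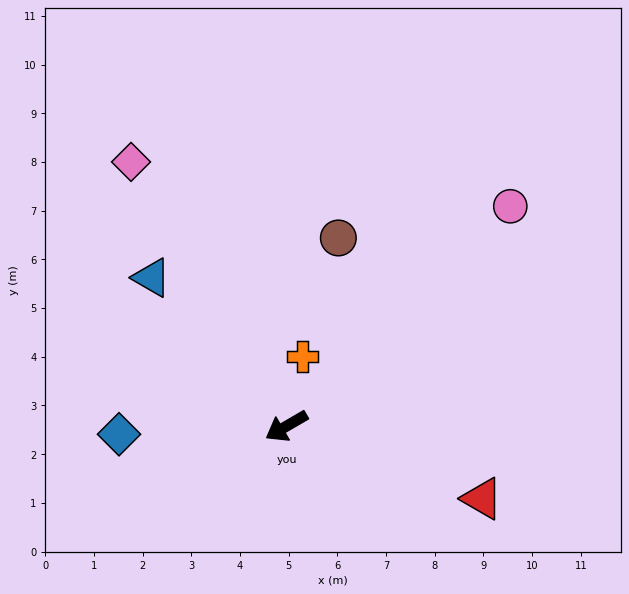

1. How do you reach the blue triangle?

turn right 78°, forward 4.1 m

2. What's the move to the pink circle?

turn right 166°, forward 6.4 m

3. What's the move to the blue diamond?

turn right 27°, forward 3.4 m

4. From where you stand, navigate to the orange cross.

turn right 133°, forward 1.5 m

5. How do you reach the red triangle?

turn left 129°, forward 4.3 m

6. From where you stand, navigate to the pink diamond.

turn right 90°, forward 6.3 m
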